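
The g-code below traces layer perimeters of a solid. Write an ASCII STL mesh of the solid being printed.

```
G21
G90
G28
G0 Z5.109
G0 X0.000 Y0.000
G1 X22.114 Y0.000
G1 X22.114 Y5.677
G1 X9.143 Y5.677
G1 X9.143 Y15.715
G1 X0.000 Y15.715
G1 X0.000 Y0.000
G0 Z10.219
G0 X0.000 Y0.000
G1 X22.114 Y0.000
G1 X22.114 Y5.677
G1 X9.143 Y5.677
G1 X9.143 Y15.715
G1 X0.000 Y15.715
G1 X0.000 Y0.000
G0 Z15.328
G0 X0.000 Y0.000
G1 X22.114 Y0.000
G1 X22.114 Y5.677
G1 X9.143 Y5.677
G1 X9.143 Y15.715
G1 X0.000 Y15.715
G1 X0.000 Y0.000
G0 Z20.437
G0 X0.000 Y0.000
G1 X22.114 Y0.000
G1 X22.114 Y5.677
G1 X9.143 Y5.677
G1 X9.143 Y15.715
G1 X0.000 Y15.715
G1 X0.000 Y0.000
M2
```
solid part
  facet normal 0.0000 0.0000 -1.0000
    outer loop
      vertex 22.114 5.677 0.000
      vertex 22.114 0.000 0.000
      vertex 0.000 0.000 0.000
    endloop
  endfacet
  facet normal 0.0000 0.0000 -1.0000
    outer loop
      vertex 9.143 5.677 0.000
      vertex 22.114 5.677 0.000
      vertex 0.000 0.000 0.000
    endloop
  endfacet
  facet normal 0.0000 0.0000 -1.0000
    outer loop
      vertex 9.143 15.715 0.000
      vertex 9.143 5.677 0.000
      vertex 0.000 0.000 0.000
    endloop
  endfacet
  facet normal 0.0000 0.0000 -1.0000
    outer loop
      vertex 0.000 15.715 0.000
      vertex 9.143 15.715 0.000
      vertex 0.000 0.000 0.000
    endloop
  endfacet
  facet normal 0.0000 0.0000 1.0000
    outer loop
      vertex 0.000 0.000 20.437
      vertex 22.114 0.000 20.437
      vertex 22.114 5.677 20.437
    endloop
  endfacet
  facet normal 0.0000 0.0000 1.0000
    outer loop
      vertex 0.000 0.000 20.437
      vertex 22.114 5.677 20.437
      vertex 9.143 5.677 20.437
    endloop
  endfacet
  facet normal 0.0000 0.0000 1.0000
    outer loop
      vertex 0.000 0.000 20.437
      vertex 9.143 5.677 20.437
      vertex 9.143 15.715 20.437
    endloop
  endfacet
  facet normal 0.0000 0.0000 1.0000
    outer loop
      vertex 0.000 0.000 20.437
      vertex 9.143 15.715 20.437
      vertex 0.000 15.715 20.437
    endloop
  endfacet
  facet normal 0.0000 -1.0000 0.0000
    outer loop
      vertex 0.000 0.000 0.000
      vertex 22.114 0.000 0.000
      vertex 22.114 0.000 20.437
    endloop
  endfacet
  facet normal 0.0000 -1.0000 0.0000
    outer loop
      vertex 0.000 0.000 0.000
      vertex 22.114 0.000 20.437
      vertex 0.000 0.000 20.437
    endloop
  endfacet
  facet normal 1.0000 0.0000 0.0000
    outer loop
      vertex 22.114 0.000 0.000
      vertex 22.114 5.677 0.000
      vertex 22.114 5.677 20.437
    endloop
  endfacet
  facet normal 1.0000 0.0000 0.0000
    outer loop
      vertex 22.114 0.000 0.000
      vertex 22.114 5.677 20.437
      vertex 22.114 0.000 20.437
    endloop
  endfacet
  facet normal 0.0000 1.0000 0.0000
    outer loop
      vertex 22.114 5.677 0.000
      vertex 9.143 5.677 0.000
      vertex 9.143 5.677 20.437
    endloop
  endfacet
  facet normal 0.0000 1.0000 0.0000
    outer loop
      vertex 22.114 5.677 0.000
      vertex 9.143 5.677 20.437
      vertex 22.114 5.677 20.437
    endloop
  endfacet
  facet normal 1.0000 0.0000 0.0000
    outer loop
      vertex 9.143 5.677 0.000
      vertex 9.143 15.715 0.000
      vertex 9.143 15.715 20.437
    endloop
  endfacet
  facet normal 1.0000 0.0000 0.0000
    outer loop
      vertex 9.143 5.677 0.000
      vertex 9.143 15.715 20.437
      vertex 9.143 5.677 20.437
    endloop
  endfacet
  facet normal 0.0000 1.0000 0.0000
    outer loop
      vertex 9.143 15.715 0.000
      vertex 0.000 15.715 0.000
      vertex 0.000 15.715 20.437
    endloop
  endfacet
  facet normal 0.0000 1.0000 0.0000
    outer loop
      vertex 9.143 15.715 0.000
      vertex 0.000 15.715 20.437
      vertex 9.143 15.715 20.437
    endloop
  endfacet
  facet normal -1.0000 0.0000 0.0000
    outer loop
      vertex 0.000 15.715 0.000
      vertex 0.000 0.000 0.000
      vertex 0.000 0.000 20.437
    endloop
  endfacet
  facet normal -1.0000 0.0000 0.0000
    outer loop
      vertex 0.000 15.715 0.000
      vertex 0.000 0.000 20.437
      vertex 0.000 15.715 20.437
    endloop
  endfacet
endsolid part

The G0 Z moves step by Δz≈5.109 mm. Every layer's G1 loop is the same polygon, so the solid is a straight extrusion of it from z=0 to z≈20.4. Closing with flat bottom and top caps and triangulating gives 20 facets — an L-shaped prism: outer 22.1 × 15.7 mm, arm thicknesses ≈ 5.68 mm (horizontal) and 9.14 mm (vertical), extruded 20.4 mm in z.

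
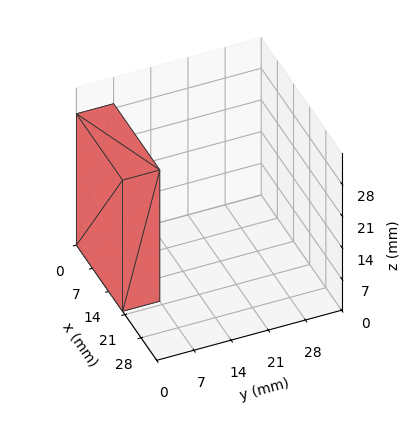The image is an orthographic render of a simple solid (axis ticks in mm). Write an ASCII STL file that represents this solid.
Reading the render: the shape is a rectangular box, roughly 20 × 7 mm footprint and 29 mm tall (dimensions read to the nearest mm from the axis ticks). For the STL, each face is triangulated and given an outward normal.

solid part
  facet normal 0.0000 0.0000 -1.0000
    outer loop
      vertex 20.00 7.00 0.00
      vertex 20.00 0.00 0.00
      vertex 0.00 0.00 0.00
    endloop
  endfacet
  facet normal 0.0000 0.0000 -1.0000
    outer loop
      vertex 0.00 7.00 0.00
      vertex 20.00 7.00 0.00
      vertex 0.00 0.00 0.00
    endloop
  endfacet
  facet normal 0.0000 0.0000 1.0000
    outer loop
      vertex 0.00 0.00 29.00
      vertex 20.00 0.00 29.00
      vertex 20.00 7.00 29.00
    endloop
  endfacet
  facet normal 0.0000 0.0000 1.0000
    outer loop
      vertex 0.00 0.00 29.00
      vertex 20.00 7.00 29.00
      vertex 0.00 7.00 29.00
    endloop
  endfacet
  facet normal 0.0000 -1.0000 0.0000
    outer loop
      vertex 0.00 0.00 0.00
      vertex 20.00 0.00 0.00
      vertex 20.00 0.00 29.00
    endloop
  endfacet
  facet normal 0.0000 -1.0000 0.0000
    outer loop
      vertex 0.00 0.00 0.00
      vertex 20.00 0.00 29.00
      vertex 0.00 0.00 29.00
    endloop
  endfacet
  facet normal 0.0000 1.0000 0.0000
    outer loop
      vertex 20.00 7.00 29.00
      vertex 20.00 7.00 0.00
      vertex 0.00 7.00 0.00
    endloop
  endfacet
  facet normal 0.0000 1.0000 0.0000
    outer loop
      vertex 0.00 7.00 29.00
      vertex 20.00 7.00 29.00
      vertex 0.00 7.00 0.00
    endloop
  endfacet
  facet normal -1.0000 0.0000 0.0000
    outer loop
      vertex 0.00 7.00 29.00
      vertex 0.00 7.00 0.00
      vertex 0.00 0.00 0.00
    endloop
  endfacet
  facet normal -1.0000 0.0000 0.0000
    outer loop
      vertex 0.00 0.00 29.00
      vertex 0.00 7.00 29.00
      vertex 0.00 0.00 0.00
    endloop
  endfacet
  facet normal 1.0000 0.0000 0.0000
    outer loop
      vertex 20.00 0.00 0.00
      vertex 20.00 7.00 0.00
      vertex 20.00 7.00 29.00
    endloop
  endfacet
  facet normal 1.0000 0.0000 0.0000
    outer loop
      vertex 20.00 0.00 0.00
      vertex 20.00 7.00 29.00
      vertex 20.00 0.00 29.00
    endloop
  endfacet
endsolid part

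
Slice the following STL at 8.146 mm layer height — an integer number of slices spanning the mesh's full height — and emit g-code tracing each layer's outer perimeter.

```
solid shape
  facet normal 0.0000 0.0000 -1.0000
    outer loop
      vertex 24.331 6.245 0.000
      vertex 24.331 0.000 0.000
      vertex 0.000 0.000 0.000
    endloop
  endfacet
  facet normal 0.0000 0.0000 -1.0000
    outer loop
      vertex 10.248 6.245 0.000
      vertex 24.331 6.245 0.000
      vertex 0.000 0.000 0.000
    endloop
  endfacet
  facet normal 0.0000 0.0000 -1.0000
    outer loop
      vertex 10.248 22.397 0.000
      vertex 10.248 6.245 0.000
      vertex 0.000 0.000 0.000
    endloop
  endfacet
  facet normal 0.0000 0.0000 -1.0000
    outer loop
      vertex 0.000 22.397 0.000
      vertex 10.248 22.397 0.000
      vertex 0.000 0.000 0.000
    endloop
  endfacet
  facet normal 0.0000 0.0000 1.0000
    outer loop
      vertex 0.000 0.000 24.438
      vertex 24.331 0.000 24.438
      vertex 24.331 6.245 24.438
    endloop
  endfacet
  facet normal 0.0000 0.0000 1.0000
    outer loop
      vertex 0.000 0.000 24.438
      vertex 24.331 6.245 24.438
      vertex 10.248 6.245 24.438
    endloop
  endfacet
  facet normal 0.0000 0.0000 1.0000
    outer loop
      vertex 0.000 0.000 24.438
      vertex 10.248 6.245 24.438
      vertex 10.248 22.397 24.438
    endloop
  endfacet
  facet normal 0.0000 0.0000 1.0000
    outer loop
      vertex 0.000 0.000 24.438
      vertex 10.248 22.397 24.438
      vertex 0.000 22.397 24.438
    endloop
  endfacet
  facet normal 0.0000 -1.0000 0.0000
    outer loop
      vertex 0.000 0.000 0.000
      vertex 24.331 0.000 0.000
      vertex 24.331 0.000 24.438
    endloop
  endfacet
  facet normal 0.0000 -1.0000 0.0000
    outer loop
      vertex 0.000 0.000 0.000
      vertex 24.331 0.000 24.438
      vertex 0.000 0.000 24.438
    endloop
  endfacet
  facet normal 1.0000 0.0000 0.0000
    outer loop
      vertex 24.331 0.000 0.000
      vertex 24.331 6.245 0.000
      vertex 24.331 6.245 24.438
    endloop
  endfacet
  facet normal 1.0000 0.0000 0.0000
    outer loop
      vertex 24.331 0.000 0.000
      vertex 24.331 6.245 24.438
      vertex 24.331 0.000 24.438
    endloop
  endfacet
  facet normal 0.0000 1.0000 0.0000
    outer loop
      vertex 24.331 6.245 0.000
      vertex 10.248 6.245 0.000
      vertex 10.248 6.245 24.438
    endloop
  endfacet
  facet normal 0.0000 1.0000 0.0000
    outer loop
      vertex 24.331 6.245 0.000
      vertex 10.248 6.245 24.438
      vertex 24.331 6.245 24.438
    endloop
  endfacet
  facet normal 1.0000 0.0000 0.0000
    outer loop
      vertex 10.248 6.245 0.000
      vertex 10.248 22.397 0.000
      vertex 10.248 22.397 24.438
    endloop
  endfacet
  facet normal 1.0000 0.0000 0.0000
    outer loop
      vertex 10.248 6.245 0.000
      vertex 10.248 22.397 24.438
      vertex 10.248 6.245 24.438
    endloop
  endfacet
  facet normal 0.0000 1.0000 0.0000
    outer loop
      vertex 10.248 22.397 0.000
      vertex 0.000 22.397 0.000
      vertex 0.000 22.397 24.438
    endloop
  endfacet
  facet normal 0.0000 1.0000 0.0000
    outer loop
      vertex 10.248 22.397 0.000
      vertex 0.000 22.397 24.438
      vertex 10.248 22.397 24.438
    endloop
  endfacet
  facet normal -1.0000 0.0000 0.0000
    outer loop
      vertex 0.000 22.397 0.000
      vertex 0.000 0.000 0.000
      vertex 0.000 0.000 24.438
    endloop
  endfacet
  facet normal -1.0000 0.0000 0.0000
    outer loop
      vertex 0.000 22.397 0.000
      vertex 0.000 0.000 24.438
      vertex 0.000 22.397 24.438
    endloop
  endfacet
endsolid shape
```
; perimeter-only toolpath
G21 ; units = mm
G90 ; absolute positioning
G28 ; home
; layer 1
G0 Z8.146
G0 X0.000 Y0.000
G1 X24.331 Y0.000
G1 X24.331 Y6.245
G1 X10.248 Y6.245
G1 X10.248 Y22.397
G1 X0.000 Y22.397
G1 X0.000 Y0.000
; layer 2
G0 Z16.292
G0 X0.000 Y0.000
G1 X24.331 Y0.000
G1 X24.331 Y6.245
G1 X10.248 Y6.245
G1 X10.248 Y22.397
G1 X0.000 Y22.397
G1 X0.000 Y0.000
; layer 3
G0 Z24.438
G0 X0.000 Y0.000
G1 X24.331 Y0.000
G1 X24.331 Y6.245
G1 X10.248 Y6.245
G1 X10.248 Y22.397
G1 X0.000 Y22.397
G1 X0.000 Y0.000
M2 ; end

The solid is an L-shaped prism: outer 24.3 × 22.4 mm, arm thicknesses ≈ 6.25 mm (horizontal) and 10.2 mm (vertical), extruded 24.4 mm in z. Slicing at Δz = 8.146 mm — 3 equal slices spanning the solid's height, so layer i sits at z = i·h/3 — gives 3 non-empty perimeters. Each is a 6-segment closed polygon; G0 lifts to the layer z and rapids to the start vertex, then G1 traces the edges.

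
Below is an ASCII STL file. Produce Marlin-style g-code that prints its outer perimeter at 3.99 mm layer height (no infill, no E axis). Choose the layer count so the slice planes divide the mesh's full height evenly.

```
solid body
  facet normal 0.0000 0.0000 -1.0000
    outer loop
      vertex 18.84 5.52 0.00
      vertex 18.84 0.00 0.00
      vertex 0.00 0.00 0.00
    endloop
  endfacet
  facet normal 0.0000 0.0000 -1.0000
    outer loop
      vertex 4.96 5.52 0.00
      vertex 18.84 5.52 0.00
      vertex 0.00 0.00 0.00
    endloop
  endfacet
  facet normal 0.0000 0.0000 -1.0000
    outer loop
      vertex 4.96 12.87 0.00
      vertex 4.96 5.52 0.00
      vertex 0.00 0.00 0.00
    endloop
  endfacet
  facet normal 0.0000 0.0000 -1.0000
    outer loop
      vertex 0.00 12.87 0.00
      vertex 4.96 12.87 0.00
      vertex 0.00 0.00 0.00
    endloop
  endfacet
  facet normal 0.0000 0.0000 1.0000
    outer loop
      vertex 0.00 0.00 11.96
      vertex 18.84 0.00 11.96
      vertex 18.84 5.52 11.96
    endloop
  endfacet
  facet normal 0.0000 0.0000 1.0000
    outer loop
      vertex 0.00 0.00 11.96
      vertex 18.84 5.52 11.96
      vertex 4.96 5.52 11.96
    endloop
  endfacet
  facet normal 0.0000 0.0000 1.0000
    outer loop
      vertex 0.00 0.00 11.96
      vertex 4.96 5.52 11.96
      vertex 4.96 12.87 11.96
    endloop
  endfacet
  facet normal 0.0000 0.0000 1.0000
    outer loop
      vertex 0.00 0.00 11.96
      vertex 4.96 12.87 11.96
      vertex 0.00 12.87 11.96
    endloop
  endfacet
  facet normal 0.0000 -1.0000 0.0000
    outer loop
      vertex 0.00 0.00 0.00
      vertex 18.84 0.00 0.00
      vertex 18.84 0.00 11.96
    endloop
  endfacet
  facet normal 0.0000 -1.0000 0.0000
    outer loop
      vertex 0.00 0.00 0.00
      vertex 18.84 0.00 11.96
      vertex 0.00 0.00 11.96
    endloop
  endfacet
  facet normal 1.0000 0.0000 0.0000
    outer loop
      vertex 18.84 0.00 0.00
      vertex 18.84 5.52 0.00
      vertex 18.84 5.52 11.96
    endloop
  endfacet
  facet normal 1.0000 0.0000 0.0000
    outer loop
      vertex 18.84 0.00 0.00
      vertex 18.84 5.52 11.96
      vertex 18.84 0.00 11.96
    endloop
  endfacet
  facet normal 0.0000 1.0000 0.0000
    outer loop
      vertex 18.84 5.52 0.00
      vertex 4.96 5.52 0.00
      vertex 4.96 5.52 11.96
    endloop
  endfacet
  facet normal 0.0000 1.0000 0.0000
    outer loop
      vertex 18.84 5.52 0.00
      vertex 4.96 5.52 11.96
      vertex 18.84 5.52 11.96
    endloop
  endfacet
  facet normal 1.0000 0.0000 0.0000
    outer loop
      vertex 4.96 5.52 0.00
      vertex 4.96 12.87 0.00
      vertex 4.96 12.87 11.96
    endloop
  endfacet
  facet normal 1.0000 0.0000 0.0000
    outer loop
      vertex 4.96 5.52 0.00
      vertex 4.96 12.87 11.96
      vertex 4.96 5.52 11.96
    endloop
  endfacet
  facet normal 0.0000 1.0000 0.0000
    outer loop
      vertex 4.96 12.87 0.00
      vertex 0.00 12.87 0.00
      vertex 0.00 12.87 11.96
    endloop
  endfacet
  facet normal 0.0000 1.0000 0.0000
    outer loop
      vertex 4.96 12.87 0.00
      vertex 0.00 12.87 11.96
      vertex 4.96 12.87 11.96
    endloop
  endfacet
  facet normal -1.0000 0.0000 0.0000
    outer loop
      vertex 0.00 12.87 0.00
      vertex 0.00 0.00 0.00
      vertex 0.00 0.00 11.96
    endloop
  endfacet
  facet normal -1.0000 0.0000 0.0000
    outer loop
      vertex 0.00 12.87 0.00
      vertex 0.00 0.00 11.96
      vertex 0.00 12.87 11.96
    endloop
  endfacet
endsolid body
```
; perimeter-only toolpath
G21 ; units = mm
G90 ; absolute positioning
G28 ; home
; layer 1
G0 Z3.99
G0 X0.00 Y0.00
G1 X18.84 Y0.00
G1 X18.84 Y5.52
G1 X4.96 Y5.52
G1 X4.96 Y12.87
G1 X0.00 Y12.87
G1 X0.00 Y0.00
; layer 2
G0 Z7.97
G0 X0.00 Y0.00
G1 X18.84 Y0.00
G1 X18.84 Y5.52
G1 X4.96 Y5.52
G1 X4.96 Y12.87
G1 X0.00 Y12.87
G1 X0.00 Y0.00
; layer 3
G0 Z11.96
G0 X0.00 Y0.00
G1 X18.84 Y0.00
G1 X18.84 Y5.52
G1 X4.96 Y5.52
G1 X4.96 Y12.87
G1 X0.00 Y12.87
G1 X0.00 Y0.00
M2 ; end

The solid is an L-shaped prism: outer 18.8 × 12.9 mm, arm thicknesses ≈ 5.52 mm (horizontal) and 4.96 mm (vertical), extruded 12 mm in z. Slicing at Δz = 3.99 mm — 3 equal slices spanning the solid's height, so layer i sits at z = i·h/3 — gives 3 non-empty perimeters. Each is a 6-segment closed polygon; G0 lifts to the layer z and rapids to the start vertex, then G1 traces the edges.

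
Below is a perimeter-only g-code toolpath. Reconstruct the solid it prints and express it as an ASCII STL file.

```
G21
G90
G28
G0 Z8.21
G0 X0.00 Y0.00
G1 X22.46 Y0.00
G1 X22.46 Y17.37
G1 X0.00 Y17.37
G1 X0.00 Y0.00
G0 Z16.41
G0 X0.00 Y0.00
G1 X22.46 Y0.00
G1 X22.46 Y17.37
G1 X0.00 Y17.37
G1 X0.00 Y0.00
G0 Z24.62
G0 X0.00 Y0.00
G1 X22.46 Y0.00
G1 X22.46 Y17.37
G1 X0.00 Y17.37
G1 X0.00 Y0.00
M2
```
solid part
  facet normal 0.0000 0.0000 -1.0000
    outer loop
      vertex 22.46 17.37 0.00
      vertex 22.46 0.00 0.00
      vertex 0.00 0.00 0.00
    endloop
  endfacet
  facet normal 0.0000 0.0000 -1.0000
    outer loop
      vertex 0.00 17.37 0.00
      vertex 22.46 17.37 0.00
      vertex 0.00 0.00 0.00
    endloop
  endfacet
  facet normal 0.0000 0.0000 1.0000
    outer loop
      vertex 0.00 0.00 24.62
      vertex 22.46 0.00 24.62
      vertex 22.46 17.37 24.62
    endloop
  endfacet
  facet normal 0.0000 0.0000 1.0000
    outer loop
      vertex 0.00 0.00 24.62
      vertex 22.46 17.37 24.62
      vertex 0.00 17.37 24.62
    endloop
  endfacet
  facet normal 0.0000 -1.0000 0.0000
    outer loop
      vertex 0.00 0.00 0.00
      vertex 22.46 0.00 0.00
      vertex 22.46 0.00 24.62
    endloop
  endfacet
  facet normal 0.0000 -1.0000 0.0000
    outer loop
      vertex 0.00 0.00 0.00
      vertex 22.46 0.00 24.62
      vertex 0.00 0.00 24.62
    endloop
  endfacet
  facet normal 0.0000 1.0000 0.0000
    outer loop
      vertex 22.46 17.37 24.62
      vertex 22.46 17.37 0.00
      vertex 0.00 17.37 0.00
    endloop
  endfacet
  facet normal 0.0000 1.0000 0.0000
    outer loop
      vertex 0.00 17.37 24.62
      vertex 22.46 17.37 24.62
      vertex 0.00 17.37 0.00
    endloop
  endfacet
  facet normal -1.0000 0.0000 0.0000
    outer loop
      vertex 0.00 17.37 24.62
      vertex 0.00 17.37 0.00
      vertex 0.00 0.00 0.00
    endloop
  endfacet
  facet normal -1.0000 0.0000 0.0000
    outer loop
      vertex 0.00 0.00 24.62
      vertex 0.00 17.37 24.62
      vertex 0.00 0.00 0.00
    endloop
  endfacet
  facet normal 1.0000 0.0000 0.0000
    outer loop
      vertex 22.46 0.00 0.00
      vertex 22.46 17.37 0.00
      vertex 22.46 17.37 24.62
    endloop
  endfacet
  facet normal 1.0000 0.0000 0.0000
    outer loop
      vertex 22.46 0.00 0.00
      vertex 22.46 17.37 24.62
      vertex 22.46 0.00 24.62
    endloop
  endfacet
endsolid part

The G0 Z moves step by Δz≈8.21 mm. Every layer's G1 loop is the same polygon, so the solid is a straight extrusion of it from z=0 to z≈24.6. Closing with flat bottom and top caps and triangulating gives 12 facets — a rectangular box, roughly 22.5 × 17.4 mm footprint and 24.6 mm tall.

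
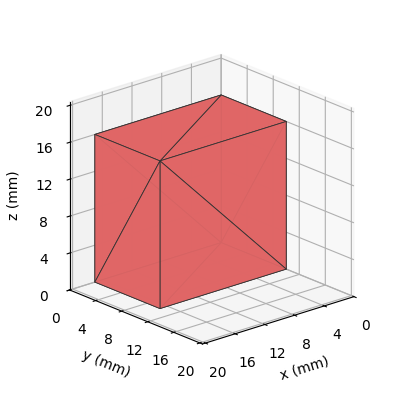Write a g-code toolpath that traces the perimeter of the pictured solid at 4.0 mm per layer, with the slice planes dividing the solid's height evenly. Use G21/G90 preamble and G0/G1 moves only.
Reading the render: the shape is a rectangular box, roughly 17 × 10 mm footprint and 16 mm tall (dimensions read to the nearest mm from the axis ticks). For the g-code, the solid's height is divided into equal slices at the stated Δz and each level perimeter traced with G1 moves after a G0 lift.

; perimeter-only toolpath
G21 ; units = mm
G90 ; absolute positioning
G28 ; home
; layer 1
G0 Z4.0
G0 X0.0 Y0.0
G1 X17.0 Y0.0
G1 X17.0 Y10.0
G1 X0.0 Y10.0
G1 X0.0 Y0.0
; layer 2
G0 Z8.0
G0 X0.0 Y0.0
G1 X17.0 Y0.0
G1 X17.0 Y10.0
G1 X0.0 Y10.0
G1 X0.0 Y0.0
; layer 3
G0 Z12.0
G0 X0.0 Y0.0
G1 X17.0 Y0.0
G1 X17.0 Y10.0
G1 X0.0 Y10.0
G1 X0.0 Y0.0
; layer 4
G0 Z16.0
G0 X0.0 Y0.0
G1 X17.0 Y0.0
G1 X17.0 Y10.0
G1 X0.0 Y10.0
G1 X0.0 Y0.0
M2 ; end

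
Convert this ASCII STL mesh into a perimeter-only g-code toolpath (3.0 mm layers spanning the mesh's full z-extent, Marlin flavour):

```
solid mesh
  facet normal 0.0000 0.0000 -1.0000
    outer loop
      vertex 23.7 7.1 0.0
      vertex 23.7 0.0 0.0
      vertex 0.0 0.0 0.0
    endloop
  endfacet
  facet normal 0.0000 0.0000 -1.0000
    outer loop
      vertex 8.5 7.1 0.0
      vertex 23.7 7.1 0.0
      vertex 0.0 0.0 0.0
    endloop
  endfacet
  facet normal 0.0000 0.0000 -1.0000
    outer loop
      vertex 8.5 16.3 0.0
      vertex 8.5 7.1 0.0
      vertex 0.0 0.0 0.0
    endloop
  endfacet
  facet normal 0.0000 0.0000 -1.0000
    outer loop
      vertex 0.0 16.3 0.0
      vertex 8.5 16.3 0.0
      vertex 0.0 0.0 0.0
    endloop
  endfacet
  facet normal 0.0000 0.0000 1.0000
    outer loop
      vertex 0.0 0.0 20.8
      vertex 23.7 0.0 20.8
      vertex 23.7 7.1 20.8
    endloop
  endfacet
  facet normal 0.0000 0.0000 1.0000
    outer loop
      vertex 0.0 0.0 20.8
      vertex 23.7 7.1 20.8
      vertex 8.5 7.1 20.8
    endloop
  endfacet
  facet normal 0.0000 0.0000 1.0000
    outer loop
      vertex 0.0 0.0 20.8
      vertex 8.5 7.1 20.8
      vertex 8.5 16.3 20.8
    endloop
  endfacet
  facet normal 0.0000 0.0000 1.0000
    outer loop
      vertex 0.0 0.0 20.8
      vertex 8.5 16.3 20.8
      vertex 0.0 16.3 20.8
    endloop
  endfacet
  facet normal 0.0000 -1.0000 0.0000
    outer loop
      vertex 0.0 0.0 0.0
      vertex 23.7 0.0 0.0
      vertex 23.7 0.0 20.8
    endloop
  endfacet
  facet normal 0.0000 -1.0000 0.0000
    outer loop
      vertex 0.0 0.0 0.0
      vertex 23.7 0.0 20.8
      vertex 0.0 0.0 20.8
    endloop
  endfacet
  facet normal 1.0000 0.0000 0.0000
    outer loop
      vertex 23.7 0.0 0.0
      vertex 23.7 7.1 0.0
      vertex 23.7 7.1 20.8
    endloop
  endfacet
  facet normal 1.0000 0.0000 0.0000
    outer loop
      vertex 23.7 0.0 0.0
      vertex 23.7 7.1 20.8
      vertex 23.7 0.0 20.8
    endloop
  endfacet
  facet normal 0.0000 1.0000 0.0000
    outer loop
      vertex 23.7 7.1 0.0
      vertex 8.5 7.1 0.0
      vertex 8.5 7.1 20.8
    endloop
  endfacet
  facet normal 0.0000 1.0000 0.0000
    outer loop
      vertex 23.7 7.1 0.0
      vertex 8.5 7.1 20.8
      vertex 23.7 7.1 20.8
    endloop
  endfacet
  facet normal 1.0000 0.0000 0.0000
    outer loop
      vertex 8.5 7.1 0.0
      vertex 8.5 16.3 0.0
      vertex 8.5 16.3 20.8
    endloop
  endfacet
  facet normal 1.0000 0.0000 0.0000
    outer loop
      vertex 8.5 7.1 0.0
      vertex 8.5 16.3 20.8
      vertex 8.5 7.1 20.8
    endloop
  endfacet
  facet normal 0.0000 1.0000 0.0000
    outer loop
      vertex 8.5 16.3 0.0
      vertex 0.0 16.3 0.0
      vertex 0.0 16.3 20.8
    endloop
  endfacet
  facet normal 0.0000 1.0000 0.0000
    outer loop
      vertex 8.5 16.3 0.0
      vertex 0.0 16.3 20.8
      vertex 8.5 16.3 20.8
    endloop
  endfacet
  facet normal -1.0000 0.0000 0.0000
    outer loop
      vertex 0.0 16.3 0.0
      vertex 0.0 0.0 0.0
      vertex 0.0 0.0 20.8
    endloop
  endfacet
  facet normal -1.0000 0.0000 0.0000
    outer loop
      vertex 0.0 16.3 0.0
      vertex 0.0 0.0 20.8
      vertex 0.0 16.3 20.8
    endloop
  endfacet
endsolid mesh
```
; perimeter-only toolpath
G21 ; units = mm
G90 ; absolute positioning
G28 ; home
; layer 1
G0 Z3.0
G0 X0.0 Y0.0
G1 X23.7 Y0.0
G1 X23.7 Y7.1
G1 X8.5 Y7.1
G1 X8.5 Y16.3
G1 X0.0 Y16.3
G1 X0.0 Y0.0
; layer 2
G0 Z5.9
G0 X0.0 Y0.0
G1 X23.7 Y0.0
G1 X23.7 Y7.1
G1 X8.5 Y7.1
G1 X8.5 Y16.3
G1 X0.0 Y16.3
G1 X0.0 Y0.0
; layer 3
G0 Z8.9
G0 X0.0 Y0.0
G1 X23.7 Y0.0
G1 X23.7 Y7.1
G1 X8.5 Y7.1
G1 X8.5 Y16.3
G1 X0.0 Y16.3
G1 X0.0 Y0.0
; layer 4
G0 Z11.9
G0 X0.0 Y0.0
G1 X23.7 Y0.0
G1 X23.7 Y7.1
G1 X8.5 Y7.1
G1 X8.5 Y16.3
G1 X0.0 Y16.3
G1 X0.0 Y0.0
; layer 5
G0 Z14.9
G0 X0.0 Y0.0
G1 X23.7 Y0.0
G1 X23.7 Y7.1
G1 X8.5 Y7.1
G1 X8.5 Y16.3
G1 X0.0 Y16.3
G1 X0.0 Y0.0
; layer 6
G0 Z17.8
G0 X0.0 Y0.0
G1 X23.7 Y0.0
G1 X23.7 Y7.1
G1 X8.5 Y7.1
G1 X8.5 Y16.3
G1 X0.0 Y16.3
G1 X0.0 Y0.0
; layer 7
G0 Z20.8
G0 X0.0 Y0.0
G1 X23.7 Y0.0
G1 X23.7 Y7.1
G1 X8.5 Y7.1
G1 X8.5 Y16.3
G1 X0.0 Y16.3
G1 X0.0 Y0.0
M2 ; end

The solid is an L-shaped prism: outer 23.7 × 16.3 mm, arm thicknesses ≈ 7.1 mm (horizontal) and 8.5 mm (vertical), extruded 20.8 mm in z. Slicing at Δz = 3.0 mm — 7 equal slices spanning the solid's height, so layer i sits at z = i·h/7 — gives 7 non-empty perimeters. Each is a 6-segment closed polygon; G0 lifts to the layer z and rapids to the start vertex, then G1 traces the edges.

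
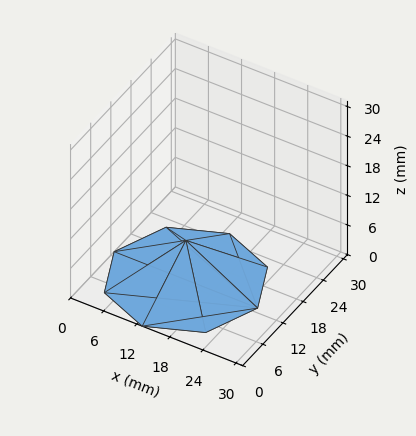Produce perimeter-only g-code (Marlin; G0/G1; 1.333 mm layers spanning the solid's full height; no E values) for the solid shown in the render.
Reading the render: the shape is a regular 8-sided pyramid, base circumscribed radius ≈ 13 mm, apex at z ≈ 8 mm (dimensions read to the nearest mm from the axis ticks). For the g-code, the solid's height is divided into equal slices at the stated Δz and each level perimeter traced with G1 moves after a G0 lift.

; perimeter-only toolpath
G21 ; units = mm
G90 ; absolute positioning
G28 ; home
; layer 1
G0 Z1.333
G0 X23.833 Y13.000
G1 X20.660 Y20.660
G1 X13.000 Y23.833
G1 X5.340 Y20.660
G1 X2.167 Y13.000
G1 X5.340 Y5.340
G1 X13.000 Y2.167
G1 X20.660 Y5.340
G1 X23.833 Y13.000
; layer 2
G0 Z2.667
G0 X21.667 Y13.000
G1 X19.128 Y19.128
G1 X13.000 Y21.667
G1 X6.872 Y19.128
G1 X4.333 Y13.000
G1 X6.872 Y6.872
G1 X13.000 Y4.333
G1 X19.128 Y6.872
G1 X21.667 Y13.000
; layer 3
G0 Z4.000
G0 X19.500 Y13.000
G1 X17.596 Y17.596
G1 X13.000 Y19.500
G1 X8.404 Y17.596
G1 X6.500 Y13.000
G1 X8.404 Y8.404
G1 X13.000 Y6.500
G1 X17.596 Y8.404
G1 X19.500 Y13.000
; layer 4
G0 Z5.333
G0 X17.333 Y13.000
G1 X16.064 Y16.064
G1 X13.000 Y17.333
G1 X9.936 Y16.064
G1 X8.667 Y13.000
G1 X9.936 Y9.936
G1 X13.000 Y8.667
G1 X16.064 Y9.936
G1 X17.333 Y13.000
; layer 5
G0 Z6.667
G0 X15.167 Y13.000
G1 X14.532 Y14.532
G1 X13.000 Y15.167
G1 X11.468 Y14.532
G1 X10.833 Y13.000
G1 X11.468 Y11.468
G1 X13.000 Y10.833
G1 X14.532 Y11.468
G1 X15.167 Y13.000
M2 ; end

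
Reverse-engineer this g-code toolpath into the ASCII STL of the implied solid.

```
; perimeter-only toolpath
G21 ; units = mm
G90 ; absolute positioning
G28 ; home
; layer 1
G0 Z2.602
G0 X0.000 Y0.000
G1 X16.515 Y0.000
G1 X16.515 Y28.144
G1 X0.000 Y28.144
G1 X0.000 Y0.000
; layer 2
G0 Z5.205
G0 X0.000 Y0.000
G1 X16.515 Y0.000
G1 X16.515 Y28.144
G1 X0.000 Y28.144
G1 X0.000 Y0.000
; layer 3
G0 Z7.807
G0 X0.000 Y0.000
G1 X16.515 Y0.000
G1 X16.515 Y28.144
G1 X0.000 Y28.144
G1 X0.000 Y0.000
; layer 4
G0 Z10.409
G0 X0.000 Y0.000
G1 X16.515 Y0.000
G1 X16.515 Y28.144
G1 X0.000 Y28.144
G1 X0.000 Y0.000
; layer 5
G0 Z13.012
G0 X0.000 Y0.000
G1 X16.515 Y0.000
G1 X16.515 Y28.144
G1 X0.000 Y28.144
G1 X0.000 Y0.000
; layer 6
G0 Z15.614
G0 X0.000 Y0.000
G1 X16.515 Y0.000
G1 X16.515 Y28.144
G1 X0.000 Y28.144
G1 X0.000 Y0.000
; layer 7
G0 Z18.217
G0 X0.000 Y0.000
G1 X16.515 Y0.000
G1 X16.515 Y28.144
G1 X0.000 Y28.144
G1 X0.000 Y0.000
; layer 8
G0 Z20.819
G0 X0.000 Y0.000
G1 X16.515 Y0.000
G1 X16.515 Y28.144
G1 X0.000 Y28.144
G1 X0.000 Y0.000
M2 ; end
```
solid part
  facet normal 0.0000 0.0000 -1.0000
    outer loop
      vertex 16.515 28.144 0.000
      vertex 16.515 0.000 0.000
      vertex 0.000 0.000 0.000
    endloop
  endfacet
  facet normal 0.0000 0.0000 -1.0000
    outer loop
      vertex 0.000 28.144 0.000
      vertex 16.515 28.144 0.000
      vertex 0.000 0.000 0.000
    endloop
  endfacet
  facet normal 0.0000 0.0000 1.0000
    outer loop
      vertex 0.000 0.000 20.819
      vertex 16.515 0.000 20.819
      vertex 16.515 28.144 20.819
    endloop
  endfacet
  facet normal 0.0000 0.0000 1.0000
    outer loop
      vertex 0.000 0.000 20.819
      vertex 16.515 28.144 20.819
      vertex 0.000 28.144 20.819
    endloop
  endfacet
  facet normal 0.0000 -1.0000 0.0000
    outer loop
      vertex 0.000 0.000 0.000
      vertex 16.515 0.000 0.000
      vertex 16.515 0.000 20.819
    endloop
  endfacet
  facet normal 0.0000 -1.0000 0.0000
    outer loop
      vertex 0.000 0.000 0.000
      vertex 16.515 0.000 20.819
      vertex 0.000 0.000 20.819
    endloop
  endfacet
  facet normal 0.0000 1.0000 0.0000
    outer loop
      vertex 16.515 28.144 20.819
      vertex 16.515 28.144 0.000
      vertex 0.000 28.144 0.000
    endloop
  endfacet
  facet normal 0.0000 1.0000 0.0000
    outer loop
      vertex 0.000 28.144 20.819
      vertex 16.515 28.144 20.819
      vertex 0.000 28.144 0.000
    endloop
  endfacet
  facet normal -1.0000 0.0000 0.0000
    outer loop
      vertex 0.000 28.144 20.819
      vertex 0.000 28.144 0.000
      vertex 0.000 0.000 0.000
    endloop
  endfacet
  facet normal -1.0000 0.0000 0.0000
    outer loop
      vertex 0.000 0.000 20.819
      vertex 0.000 28.144 20.819
      vertex 0.000 0.000 0.000
    endloop
  endfacet
  facet normal 1.0000 0.0000 0.0000
    outer loop
      vertex 16.515 0.000 0.000
      vertex 16.515 28.144 0.000
      vertex 16.515 28.144 20.819
    endloop
  endfacet
  facet normal 1.0000 0.0000 0.0000
    outer loop
      vertex 16.515 0.000 0.000
      vertex 16.515 28.144 20.819
      vertex 16.515 0.000 20.819
    endloop
  endfacet
endsolid part

The G0 Z moves step by Δz≈2.602 mm. Every layer's G1 loop is the same polygon, so the solid is a straight extrusion of it from z=0 to z≈20.8. Closing with flat bottom and top caps and triangulating gives 12 facets — a rectangular box, roughly 16.5 × 28.1 mm footprint and 20.8 mm tall.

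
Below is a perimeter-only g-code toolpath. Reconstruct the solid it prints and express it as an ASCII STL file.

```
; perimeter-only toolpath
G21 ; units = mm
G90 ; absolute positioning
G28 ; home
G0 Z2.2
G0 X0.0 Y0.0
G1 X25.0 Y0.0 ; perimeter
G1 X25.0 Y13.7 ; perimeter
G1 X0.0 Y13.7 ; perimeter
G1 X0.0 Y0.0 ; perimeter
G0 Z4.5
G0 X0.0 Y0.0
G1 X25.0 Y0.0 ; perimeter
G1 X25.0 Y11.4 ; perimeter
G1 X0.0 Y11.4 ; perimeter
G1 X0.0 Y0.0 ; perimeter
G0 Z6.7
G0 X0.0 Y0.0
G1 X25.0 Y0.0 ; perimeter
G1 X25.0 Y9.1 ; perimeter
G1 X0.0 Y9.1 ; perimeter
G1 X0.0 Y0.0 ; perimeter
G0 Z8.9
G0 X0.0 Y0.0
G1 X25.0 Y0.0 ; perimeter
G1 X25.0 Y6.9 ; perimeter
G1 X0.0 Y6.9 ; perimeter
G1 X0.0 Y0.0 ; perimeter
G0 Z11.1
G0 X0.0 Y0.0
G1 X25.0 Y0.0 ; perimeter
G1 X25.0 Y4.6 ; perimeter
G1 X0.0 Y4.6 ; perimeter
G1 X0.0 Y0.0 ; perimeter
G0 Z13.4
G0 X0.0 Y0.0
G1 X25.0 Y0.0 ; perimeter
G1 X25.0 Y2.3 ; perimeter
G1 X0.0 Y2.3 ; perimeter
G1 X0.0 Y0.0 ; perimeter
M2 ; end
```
solid part
  facet normal 0.0000 0.0000 -1.0000
    outer loop
      vertex 25.0 16.0 0.0
      vertex 25.0 0.0 0.0
      vertex 0.0 0.0 0.0
    endloop
  endfacet
  facet normal 0.0000 0.0000 -1.0000
    outer loop
      vertex 0.0 16.0 0.0
      vertex 25.0 16.0 0.0
      vertex 0.0 0.0 0.0
    endloop
  endfacet
  facet normal 0.0000 -1.0000 0.0000
    outer loop
      vertex 0.0 0.0 0.0
      vertex 25.0 0.0 0.0
      vertex 25.0 0.0 15.6
    endloop
  endfacet
  facet normal 0.0000 -1.0000 0.0000
    outer loop
      vertex 0.0 0.0 0.0
      vertex 25.0 0.0 15.6
      vertex 0.0 0.0 15.6
    endloop
  endfacet
  facet normal 0.0000 0.6981 0.7160
    outer loop
      vertex 0.0 0.0 15.6
      vertex 25.0 0.0 15.6
      vertex 25.0 16.0 0.0
    endloop
  endfacet
  facet normal 0.0000 0.6981 0.7160
    outer loop
      vertex 0.0 0.0 15.6
      vertex 25.0 16.0 0.0
      vertex 0.0 16.0 0.0
    endloop
  endfacet
  facet normal -1.0000 0.0000 0.0000
    outer loop
      vertex 0.0 0.0 15.6
      vertex 0.0 16.0 0.0
      vertex 0.0 0.0 0.0
    endloop
  endfacet
  facet normal 1.0000 0.0000 0.0000
    outer loop
      vertex 25.0 0.0 0.0
      vertex 25.0 16.0 0.0
      vertex 25.0 0.0 15.6
    endloop
  endfacet
endsolid part

The G0 Z moves step by Δz≈2.2 mm. The G1 loops shrink linearly with z, so the solid tapers from its base footprint up to z≈15.6. Closing with a flat bottom cap and the tapered top and triangulating gives 8 facets — a wedge (ramp): 25 × 16 mm base, rising to 15.6 mm along the y=0 edge and sloping linearly to z=0 at y=16.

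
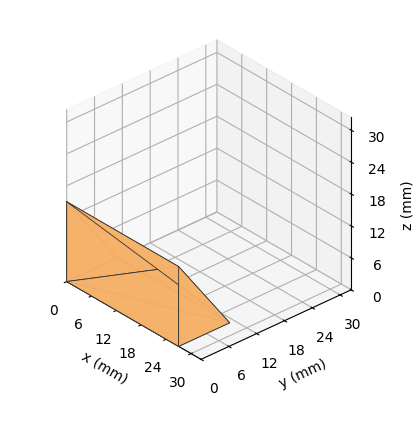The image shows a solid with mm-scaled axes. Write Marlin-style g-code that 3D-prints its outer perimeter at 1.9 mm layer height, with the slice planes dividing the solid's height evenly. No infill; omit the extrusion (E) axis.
Reading the render: the shape is a wedge (ramp): 27 × 11 mm base, rising to 15 mm along the y=0 edge and sloping linearly to z=0 at y=11 (dimensions read to the nearest mm from the axis ticks). For the g-code, the solid's height is divided into equal slices at the stated Δz and each level perimeter traced with G1 moves after a G0 lift.

; perimeter-only toolpath
G21 ; units = mm
G90 ; absolute positioning
G28 ; home
; layer 1
G0 Z1.9
G0 X0.0 Y0.0
G1 X27.0 Y0.0
G1 X27.0 Y9.6
G1 X0.0 Y9.6
G1 X0.0 Y0.0
; layer 2
G0 Z3.8
G0 X0.0 Y0.0
G1 X27.0 Y0.0
G1 X27.0 Y8.2
G1 X0.0 Y8.2
G1 X0.0 Y0.0
; layer 3
G0 Z5.6
G0 X0.0 Y0.0
G1 X27.0 Y0.0
G1 X27.0 Y6.9
G1 X0.0 Y6.9
G1 X0.0 Y0.0
; layer 4
G0 Z7.5
G0 X0.0 Y0.0
G1 X27.0 Y0.0
G1 X27.0 Y5.5
G1 X0.0 Y5.5
G1 X0.0 Y0.0
; layer 5
G0 Z9.4
G0 X0.0 Y0.0
G1 X27.0 Y0.0
G1 X27.0 Y4.1
G1 X0.0 Y4.1
G1 X0.0 Y0.0
; layer 6
G0 Z11.2
G0 X0.0 Y0.0
G1 X27.0 Y0.0
G1 X27.0 Y2.8
G1 X0.0 Y2.8
G1 X0.0 Y0.0
; layer 7
G0 Z13.1
G0 X0.0 Y0.0
G1 X27.0 Y0.0
G1 X27.0 Y1.4
G1 X0.0 Y1.4
G1 X0.0 Y0.0
M2 ; end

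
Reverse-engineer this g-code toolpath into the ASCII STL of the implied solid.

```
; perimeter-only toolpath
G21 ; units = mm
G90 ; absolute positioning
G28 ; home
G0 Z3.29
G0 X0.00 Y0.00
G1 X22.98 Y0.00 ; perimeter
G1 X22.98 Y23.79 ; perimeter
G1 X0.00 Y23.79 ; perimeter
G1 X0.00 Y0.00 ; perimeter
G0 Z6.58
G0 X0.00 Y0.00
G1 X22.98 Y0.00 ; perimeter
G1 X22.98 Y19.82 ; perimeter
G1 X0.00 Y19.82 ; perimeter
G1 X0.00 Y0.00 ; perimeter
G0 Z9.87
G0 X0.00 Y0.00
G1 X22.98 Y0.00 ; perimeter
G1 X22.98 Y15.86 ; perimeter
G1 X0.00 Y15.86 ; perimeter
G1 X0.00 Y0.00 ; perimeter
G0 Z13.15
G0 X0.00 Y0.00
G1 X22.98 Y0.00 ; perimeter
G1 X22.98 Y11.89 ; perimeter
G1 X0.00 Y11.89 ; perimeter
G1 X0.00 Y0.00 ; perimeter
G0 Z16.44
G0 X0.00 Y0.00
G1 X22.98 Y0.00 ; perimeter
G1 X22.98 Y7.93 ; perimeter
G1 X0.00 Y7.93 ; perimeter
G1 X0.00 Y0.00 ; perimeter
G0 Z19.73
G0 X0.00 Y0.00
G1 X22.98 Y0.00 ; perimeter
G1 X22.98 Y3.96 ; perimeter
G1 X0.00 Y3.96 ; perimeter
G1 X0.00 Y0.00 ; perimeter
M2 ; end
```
solid part
  facet normal 0.0000 0.0000 -1.0000
    outer loop
      vertex 22.98 27.75 0.00
      vertex 22.98 0.00 0.00
      vertex 0.00 0.00 0.00
    endloop
  endfacet
  facet normal 0.0000 0.0000 -1.0000
    outer loop
      vertex 0.00 27.75 0.00
      vertex 22.98 27.75 0.00
      vertex 0.00 0.00 0.00
    endloop
  endfacet
  facet normal 0.0000 -1.0000 0.0000
    outer loop
      vertex 0.00 0.00 0.00
      vertex 22.98 0.00 0.00
      vertex 22.98 0.00 23.02
    endloop
  endfacet
  facet normal 0.0000 -1.0000 0.0000
    outer loop
      vertex 0.00 0.00 0.00
      vertex 22.98 0.00 23.02
      vertex 0.00 0.00 23.02
    endloop
  endfacet
  facet normal 0.0000 0.6385 0.7697
    outer loop
      vertex 0.00 0.00 23.02
      vertex 22.98 0.00 23.02
      vertex 22.98 27.75 0.00
    endloop
  endfacet
  facet normal 0.0000 0.6385 0.7697
    outer loop
      vertex 0.00 0.00 23.02
      vertex 22.98 27.75 0.00
      vertex 0.00 27.75 0.00
    endloop
  endfacet
  facet normal -1.0000 0.0000 0.0000
    outer loop
      vertex 0.00 0.00 23.02
      vertex 0.00 27.75 0.00
      vertex 0.00 0.00 0.00
    endloop
  endfacet
  facet normal 1.0000 0.0000 0.0000
    outer loop
      vertex 22.98 0.00 0.00
      vertex 22.98 27.75 0.00
      vertex 22.98 0.00 23.02
    endloop
  endfacet
endsolid part

The G0 Z moves step by Δz≈3.29 mm. The G1 loops shrink linearly with z, so the solid tapers from its base footprint up to z≈23. Closing with a flat bottom cap and the tapered top and triangulating gives 8 facets — a wedge (ramp): 23 × 27.8 mm base, rising to 23 mm along the y=0 edge and sloping linearly to z=0 at y=27.8.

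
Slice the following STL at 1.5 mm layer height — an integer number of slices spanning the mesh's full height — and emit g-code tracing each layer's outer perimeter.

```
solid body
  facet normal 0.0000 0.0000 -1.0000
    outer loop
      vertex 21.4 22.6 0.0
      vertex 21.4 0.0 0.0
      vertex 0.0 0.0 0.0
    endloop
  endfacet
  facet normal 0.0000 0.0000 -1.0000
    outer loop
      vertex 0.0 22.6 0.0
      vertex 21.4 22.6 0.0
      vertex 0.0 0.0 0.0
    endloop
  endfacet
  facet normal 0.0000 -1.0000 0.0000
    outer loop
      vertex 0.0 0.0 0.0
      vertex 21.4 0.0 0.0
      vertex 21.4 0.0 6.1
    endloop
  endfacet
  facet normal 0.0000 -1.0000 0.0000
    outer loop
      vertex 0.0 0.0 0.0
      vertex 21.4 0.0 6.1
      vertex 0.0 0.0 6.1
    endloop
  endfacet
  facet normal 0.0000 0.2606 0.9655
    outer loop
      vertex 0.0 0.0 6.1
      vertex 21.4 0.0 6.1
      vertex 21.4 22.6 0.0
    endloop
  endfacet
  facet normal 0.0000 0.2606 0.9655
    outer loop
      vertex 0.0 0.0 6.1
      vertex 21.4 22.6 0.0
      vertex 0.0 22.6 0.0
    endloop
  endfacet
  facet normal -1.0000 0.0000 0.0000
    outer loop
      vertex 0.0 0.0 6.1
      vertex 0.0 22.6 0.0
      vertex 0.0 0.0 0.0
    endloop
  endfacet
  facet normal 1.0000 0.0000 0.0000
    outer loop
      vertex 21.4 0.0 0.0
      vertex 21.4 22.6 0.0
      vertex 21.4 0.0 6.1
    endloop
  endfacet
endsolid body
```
; perimeter-only toolpath
G21 ; units = mm
G90 ; absolute positioning
G28 ; home
; layer 1
G0 Z1.5
G0 X0.0 Y0.0
G1 X21.4 Y0.0
G1 X21.4 Y17.0
G1 X0.0 Y17.0
G1 X0.0 Y0.0
; layer 2
G0 Z3.0
G0 X0.0 Y0.0
G1 X21.4 Y0.0
G1 X21.4 Y11.3
G1 X0.0 Y11.3
G1 X0.0 Y0.0
; layer 3
G0 Z4.6
G0 X0.0 Y0.0
G1 X21.4 Y0.0
G1 X21.4 Y5.7
G1 X0.0 Y5.7
G1 X0.0 Y0.0
M2 ; end

The solid is a wedge (ramp): 21.4 × 22.6 mm base, rising to 6.1 mm along the y=0 edge and sloping linearly to z=0 at y=22.6. Slicing at Δz = 1.5 mm — 4 equal slices spanning the solid's height, so layer i sits at z = i·h/4 — gives 3 non-empty perimeters. Each is a 4-segment closed polygon; G0 lifts to the layer z and rapids to the start vertex, then G1 traces the edges. The cross-section shrinks linearly with z (the slice at the apex is degenerate and omitted).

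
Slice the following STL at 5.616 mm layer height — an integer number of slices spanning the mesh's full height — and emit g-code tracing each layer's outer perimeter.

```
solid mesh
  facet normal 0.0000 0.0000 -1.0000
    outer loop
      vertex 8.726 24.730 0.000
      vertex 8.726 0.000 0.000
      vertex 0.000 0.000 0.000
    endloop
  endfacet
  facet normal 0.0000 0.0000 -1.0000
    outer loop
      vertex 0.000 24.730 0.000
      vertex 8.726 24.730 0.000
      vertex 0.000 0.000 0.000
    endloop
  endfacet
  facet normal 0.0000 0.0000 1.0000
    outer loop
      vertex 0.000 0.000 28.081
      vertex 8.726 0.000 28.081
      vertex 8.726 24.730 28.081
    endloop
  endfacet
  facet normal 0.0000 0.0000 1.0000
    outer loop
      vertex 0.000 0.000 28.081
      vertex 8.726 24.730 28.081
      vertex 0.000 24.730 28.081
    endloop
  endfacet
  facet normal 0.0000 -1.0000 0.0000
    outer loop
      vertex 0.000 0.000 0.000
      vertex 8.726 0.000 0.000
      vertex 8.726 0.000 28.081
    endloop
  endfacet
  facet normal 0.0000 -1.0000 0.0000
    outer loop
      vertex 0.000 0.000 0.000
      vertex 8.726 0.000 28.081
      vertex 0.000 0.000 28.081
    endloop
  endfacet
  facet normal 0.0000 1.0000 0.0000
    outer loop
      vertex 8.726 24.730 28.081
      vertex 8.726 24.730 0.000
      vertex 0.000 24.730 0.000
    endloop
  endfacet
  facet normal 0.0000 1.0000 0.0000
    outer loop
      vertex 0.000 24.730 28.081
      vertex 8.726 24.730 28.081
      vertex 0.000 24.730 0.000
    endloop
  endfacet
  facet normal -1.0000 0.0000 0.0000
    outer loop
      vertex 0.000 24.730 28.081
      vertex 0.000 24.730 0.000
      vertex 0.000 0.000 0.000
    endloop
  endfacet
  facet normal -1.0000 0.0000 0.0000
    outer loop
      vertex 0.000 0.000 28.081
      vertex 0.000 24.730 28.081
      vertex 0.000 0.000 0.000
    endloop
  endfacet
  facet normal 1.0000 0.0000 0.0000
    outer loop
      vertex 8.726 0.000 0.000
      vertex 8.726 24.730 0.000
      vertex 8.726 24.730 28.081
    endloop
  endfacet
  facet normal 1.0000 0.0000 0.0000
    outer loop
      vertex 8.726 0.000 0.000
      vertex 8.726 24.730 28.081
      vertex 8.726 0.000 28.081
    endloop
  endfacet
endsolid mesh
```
; perimeter-only toolpath
G21 ; units = mm
G90 ; absolute positioning
G28 ; home
; layer 1
G0 Z5.616
G0 X0.000 Y0.000
G1 X8.726 Y0.000
G1 X8.726 Y24.730
G1 X0.000 Y24.730
G1 X0.000 Y0.000
; layer 2
G0 Z11.232
G0 X0.000 Y0.000
G1 X8.726 Y0.000
G1 X8.726 Y24.730
G1 X0.000 Y24.730
G1 X0.000 Y0.000
; layer 3
G0 Z16.849
G0 X0.000 Y0.000
G1 X8.726 Y0.000
G1 X8.726 Y24.730
G1 X0.000 Y24.730
G1 X0.000 Y0.000
; layer 4
G0 Z22.465
G0 X0.000 Y0.000
G1 X8.726 Y0.000
G1 X8.726 Y24.730
G1 X0.000 Y24.730
G1 X0.000 Y0.000
; layer 5
G0 Z28.081
G0 X0.000 Y0.000
G1 X8.726 Y0.000
G1 X8.726 Y24.730
G1 X0.000 Y24.730
G1 X0.000 Y0.000
M2 ; end

The solid is a rectangular box, roughly 8.73 × 24.7 mm footprint and 28.1 mm tall. Slicing at Δz = 5.616 mm — 5 equal slices spanning the solid's height, so layer i sits at z = i·h/5 — gives 5 non-empty perimeters. Each is a 4-segment closed polygon; G0 lifts to the layer z and rapids to the start vertex, then G1 traces the edges.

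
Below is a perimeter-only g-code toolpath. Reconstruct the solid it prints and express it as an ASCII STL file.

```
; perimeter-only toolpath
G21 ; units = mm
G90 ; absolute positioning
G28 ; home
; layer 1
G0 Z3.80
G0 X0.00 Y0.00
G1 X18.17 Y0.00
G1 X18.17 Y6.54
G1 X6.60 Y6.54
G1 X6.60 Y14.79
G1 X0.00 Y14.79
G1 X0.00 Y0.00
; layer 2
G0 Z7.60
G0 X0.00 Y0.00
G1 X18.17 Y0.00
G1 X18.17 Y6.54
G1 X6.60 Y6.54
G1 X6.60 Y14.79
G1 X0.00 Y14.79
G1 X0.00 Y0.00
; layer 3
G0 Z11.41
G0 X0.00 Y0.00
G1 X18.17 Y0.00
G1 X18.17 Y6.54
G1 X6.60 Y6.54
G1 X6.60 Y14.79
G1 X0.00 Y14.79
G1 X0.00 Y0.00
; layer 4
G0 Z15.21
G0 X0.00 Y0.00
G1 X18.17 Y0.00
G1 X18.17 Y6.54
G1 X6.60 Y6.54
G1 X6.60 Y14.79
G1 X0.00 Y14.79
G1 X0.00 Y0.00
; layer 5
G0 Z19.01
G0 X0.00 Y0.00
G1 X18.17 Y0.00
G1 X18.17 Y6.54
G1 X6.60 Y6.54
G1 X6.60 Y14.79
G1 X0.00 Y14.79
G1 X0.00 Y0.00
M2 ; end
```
solid part
  facet normal 0.0000 0.0000 -1.0000
    outer loop
      vertex 18.17 6.54 0.00
      vertex 18.17 0.00 0.00
      vertex 0.00 0.00 0.00
    endloop
  endfacet
  facet normal 0.0000 0.0000 -1.0000
    outer loop
      vertex 6.60 6.54 0.00
      vertex 18.17 6.54 0.00
      vertex 0.00 0.00 0.00
    endloop
  endfacet
  facet normal 0.0000 0.0000 -1.0000
    outer loop
      vertex 6.60 14.79 0.00
      vertex 6.60 6.54 0.00
      vertex 0.00 0.00 0.00
    endloop
  endfacet
  facet normal 0.0000 0.0000 -1.0000
    outer loop
      vertex 0.00 14.79 0.00
      vertex 6.60 14.79 0.00
      vertex 0.00 0.00 0.00
    endloop
  endfacet
  facet normal 0.0000 0.0000 1.0000
    outer loop
      vertex 0.00 0.00 19.01
      vertex 18.17 0.00 19.01
      vertex 18.17 6.54 19.01
    endloop
  endfacet
  facet normal 0.0000 0.0000 1.0000
    outer loop
      vertex 0.00 0.00 19.01
      vertex 18.17 6.54 19.01
      vertex 6.60 6.54 19.01
    endloop
  endfacet
  facet normal 0.0000 0.0000 1.0000
    outer loop
      vertex 0.00 0.00 19.01
      vertex 6.60 6.54 19.01
      vertex 6.60 14.79 19.01
    endloop
  endfacet
  facet normal 0.0000 0.0000 1.0000
    outer loop
      vertex 0.00 0.00 19.01
      vertex 6.60 14.79 19.01
      vertex 0.00 14.79 19.01
    endloop
  endfacet
  facet normal 0.0000 -1.0000 0.0000
    outer loop
      vertex 0.00 0.00 0.00
      vertex 18.17 0.00 0.00
      vertex 18.17 0.00 19.01
    endloop
  endfacet
  facet normal 0.0000 -1.0000 0.0000
    outer loop
      vertex 0.00 0.00 0.00
      vertex 18.17 0.00 19.01
      vertex 0.00 0.00 19.01
    endloop
  endfacet
  facet normal 1.0000 0.0000 0.0000
    outer loop
      vertex 18.17 0.00 0.00
      vertex 18.17 6.54 0.00
      vertex 18.17 6.54 19.01
    endloop
  endfacet
  facet normal 1.0000 0.0000 0.0000
    outer loop
      vertex 18.17 0.00 0.00
      vertex 18.17 6.54 19.01
      vertex 18.17 0.00 19.01
    endloop
  endfacet
  facet normal 0.0000 1.0000 0.0000
    outer loop
      vertex 18.17 6.54 0.00
      vertex 6.60 6.54 0.00
      vertex 6.60 6.54 19.01
    endloop
  endfacet
  facet normal 0.0000 1.0000 0.0000
    outer loop
      vertex 18.17 6.54 0.00
      vertex 6.60 6.54 19.01
      vertex 18.17 6.54 19.01
    endloop
  endfacet
  facet normal 1.0000 0.0000 0.0000
    outer loop
      vertex 6.60 6.54 0.00
      vertex 6.60 14.79 0.00
      vertex 6.60 14.79 19.01
    endloop
  endfacet
  facet normal 1.0000 0.0000 0.0000
    outer loop
      vertex 6.60 6.54 0.00
      vertex 6.60 14.79 19.01
      vertex 6.60 6.54 19.01
    endloop
  endfacet
  facet normal 0.0000 1.0000 0.0000
    outer loop
      vertex 6.60 14.79 0.00
      vertex 0.00 14.79 0.00
      vertex 0.00 14.79 19.01
    endloop
  endfacet
  facet normal 0.0000 1.0000 0.0000
    outer loop
      vertex 6.60 14.79 0.00
      vertex 0.00 14.79 19.01
      vertex 6.60 14.79 19.01
    endloop
  endfacet
  facet normal -1.0000 0.0000 0.0000
    outer loop
      vertex 0.00 14.79 0.00
      vertex 0.00 0.00 0.00
      vertex 0.00 0.00 19.01
    endloop
  endfacet
  facet normal -1.0000 0.0000 0.0000
    outer loop
      vertex 0.00 14.79 0.00
      vertex 0.00 0.00 19.01
      vertex 0.00 14.79 19.01
    endloop
  endfacet
endsolid part

The G0 Z moves step by Δz≈3.80 mm. Every layer's G1 loop is the same polygon, so the solid is a straight extrusion of it from z=0 to z≈19. Closing with flat bottom and top caps and triangulating gives 20 facets — an L-shaped prism: outer 18.2 × 14.8 mm, arm thicknesses ≈ 6.54 mm (horizontal) and 6.6 mm (vertical), extruded 19 mm in z.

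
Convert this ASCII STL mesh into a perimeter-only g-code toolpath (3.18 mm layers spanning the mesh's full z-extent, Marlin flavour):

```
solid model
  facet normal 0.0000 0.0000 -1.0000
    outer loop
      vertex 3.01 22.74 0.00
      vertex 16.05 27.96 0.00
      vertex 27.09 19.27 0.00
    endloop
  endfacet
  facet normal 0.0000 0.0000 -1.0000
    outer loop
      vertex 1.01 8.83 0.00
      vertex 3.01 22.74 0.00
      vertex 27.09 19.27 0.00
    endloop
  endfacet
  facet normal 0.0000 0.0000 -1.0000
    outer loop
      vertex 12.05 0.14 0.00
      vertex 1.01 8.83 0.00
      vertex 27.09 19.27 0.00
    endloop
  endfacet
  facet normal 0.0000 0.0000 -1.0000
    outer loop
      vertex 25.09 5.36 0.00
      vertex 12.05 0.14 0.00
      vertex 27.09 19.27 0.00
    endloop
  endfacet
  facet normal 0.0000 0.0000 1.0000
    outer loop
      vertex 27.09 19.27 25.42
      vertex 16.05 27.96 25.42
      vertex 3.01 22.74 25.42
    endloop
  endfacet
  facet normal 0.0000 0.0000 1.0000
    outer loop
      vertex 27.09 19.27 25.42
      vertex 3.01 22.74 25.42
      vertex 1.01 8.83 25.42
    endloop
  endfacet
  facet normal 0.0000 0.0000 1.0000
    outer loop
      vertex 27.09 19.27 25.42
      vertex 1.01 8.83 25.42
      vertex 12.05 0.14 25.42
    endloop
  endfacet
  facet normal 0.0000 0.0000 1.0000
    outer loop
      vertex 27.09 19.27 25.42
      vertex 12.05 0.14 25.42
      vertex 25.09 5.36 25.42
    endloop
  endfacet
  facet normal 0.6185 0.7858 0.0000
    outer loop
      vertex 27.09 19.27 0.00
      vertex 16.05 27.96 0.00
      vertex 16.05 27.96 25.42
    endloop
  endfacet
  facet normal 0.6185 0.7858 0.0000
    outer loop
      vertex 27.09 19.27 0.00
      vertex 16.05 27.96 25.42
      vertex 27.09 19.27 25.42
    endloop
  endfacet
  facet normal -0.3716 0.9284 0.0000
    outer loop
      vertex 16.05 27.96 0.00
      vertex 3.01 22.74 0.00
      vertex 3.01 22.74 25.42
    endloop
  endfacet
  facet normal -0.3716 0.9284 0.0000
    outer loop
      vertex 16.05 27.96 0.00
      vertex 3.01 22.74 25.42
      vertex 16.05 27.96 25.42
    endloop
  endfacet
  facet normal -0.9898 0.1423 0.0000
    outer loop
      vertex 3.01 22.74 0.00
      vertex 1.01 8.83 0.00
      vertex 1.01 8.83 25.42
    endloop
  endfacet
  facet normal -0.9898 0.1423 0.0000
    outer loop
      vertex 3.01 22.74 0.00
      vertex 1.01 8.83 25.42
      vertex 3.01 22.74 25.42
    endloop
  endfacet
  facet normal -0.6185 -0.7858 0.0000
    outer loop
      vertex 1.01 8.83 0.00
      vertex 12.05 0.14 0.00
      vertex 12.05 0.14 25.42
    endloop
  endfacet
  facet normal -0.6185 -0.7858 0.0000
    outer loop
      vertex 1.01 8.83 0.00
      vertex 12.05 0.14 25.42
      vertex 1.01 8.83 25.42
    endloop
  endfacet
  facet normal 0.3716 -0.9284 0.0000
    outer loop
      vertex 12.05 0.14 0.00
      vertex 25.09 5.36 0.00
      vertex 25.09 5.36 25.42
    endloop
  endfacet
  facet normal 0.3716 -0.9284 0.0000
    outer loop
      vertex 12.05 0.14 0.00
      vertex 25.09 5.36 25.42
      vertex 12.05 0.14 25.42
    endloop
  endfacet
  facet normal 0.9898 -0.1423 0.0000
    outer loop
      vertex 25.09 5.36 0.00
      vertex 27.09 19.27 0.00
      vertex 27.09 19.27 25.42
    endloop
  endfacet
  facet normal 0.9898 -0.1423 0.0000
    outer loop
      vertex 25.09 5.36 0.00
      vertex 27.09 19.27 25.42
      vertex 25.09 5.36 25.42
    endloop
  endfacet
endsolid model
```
; perimeter-only toolpath
G21 ; units = mm
G90 ; absolute positioning
G28 ; home
; layer 1
G0 Z3.18
G0 X27.09 Y19.27
G1 X16.05 Y27.96
G1 X3.01 Y22.74
G1 X1.01 Y8.83
G1 X12.05 Y0.14
G1 X25.09 Y5.36
G1 X27.09 Y19.27
; layer 2
G0 Z6.36
G0 X27.09 Y19.27
G1 X16.05 Y27.96
G1 X3.01 Y22.74
G1 X1.01 Y8.83
G1 X12.05 Y0.14
G1 X25.09 Y5.36
G1 X27.09 Y19.27
; layer 3
G0 Z9.53
G0 X27.09 Y19.27
G1 X16.05 Y27.96
G1 X3.01 Y22.74
G1 X1.01 Y8.83
G1 X12.05 Y0.14
G1 X25.09 Y5.36
G1 X27.09 Y19.27
; layer 4
G0 Z12.71
G0 X27.09 Y19.27
G1 X16.05 Y27.96
G1 X3.01 Y22.74
G1 X1.01 Y8.83
G1 X12.05 Y0.14
G1 X25.09 Y5.36
G1 X27.09 Y19.27
; layer 5
G0 Z15.89
G0 X27.09 Y19.27
G1 X16.05 Y27.96
G1 X3.01 Y22.74
G1 X1.01 Y8.83
G1 X12.05 Y0.14
G1 X25.09 Y5.36
G1 X27.09 Y19.27
; layer 6
G0 Z19.07
G0 X27.09 Y19.27
G1 X16.05 Y27.96
G1 X3.01 Y22.74
G1 X1.01 Y8.83
G1 X12.05 Y0.14
G1 X25.09 Y5.36
G1 X27.09 Y19.27
; layer 7
G0 Z22.24
G0 X27.09 Y19.27
G1 X16.05 Y27.96
G1 X3.01 Y22.74
G1 X1.01 Y8.83
G1 X12.05 Y0.14
G1 X25.09 Y5.36
G1 X27.09 Y19.27
; layer 8
G0 Z25.42
G0 X27.09 Y19.27
G1 X16.05 Y27.96
G1 X3.01 Y22.74
G1 X1.01 Y8.83
G1 X12.05 Y0.14
G1 X25.09 Y5.36
G1 X27.09 Y19.27
M2 ; end

The solid is a regular 6-sided prism (a cylinder approximated with 6 flat sides), circumscribed radius ≈ 14.1 mm, height ≈ 25.4 mm. Slicing at Δz = 3.18 mm — 8 equal slices spanning the solid's height, so layer i sits at z = i·h/8 — gives 8 non-empty perimeters. Each is a 6-segment closed polygon; G0 lifts to the layer z and rapids to the start vertex, then G1 traces the edges.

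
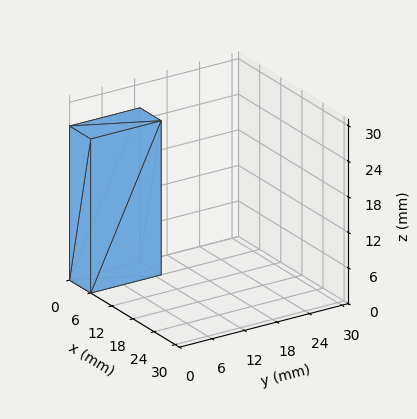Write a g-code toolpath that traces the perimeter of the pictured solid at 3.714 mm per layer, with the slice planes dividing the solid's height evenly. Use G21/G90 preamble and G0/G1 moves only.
Reading the render: the shape is a rectangular box, roughly 6 × 13 mm footprint and 26 mm tall (dimensions read to the nearest mm from the axis ticks). For the g-code, the solid's height is divided into equal slices at the stated Δz and each level perimeter traced with G1 moves after a G0 lift.

; perimeter-only toolpath
G21 ; units = mm
G90 ; absolute positioning
G28 ; home
; layer 1
G0 Z3.714
G0 X0.000 Y0.000
G1 X6.000 Y0.000
G1 X6.000 Y13.000
G1 X0.000 Y13.000
G1 X0.000 Y0.000
; layer 2
G0 Z7.429
G0 X0.000 Y0.000
G1 X6.000 Y0.000
G1 X6.000 Y13.000
G1 X0.000 Y13.000
G1 X0.000 Y0.000
; layer 3
G0 Z11.143
G0 X0.000 Y0.000
G1 X6.000 Y0.000
G1 X6.000 Y13.000
G1 X0.000 Y13.000
G1 X0.000 Y0.000
; layer 4
G0 Z14.857
G0 X0.000 Y0.000
G1 X6.000 Y0.000
G1 X6.000 Y13.000
G1 X0.000 Y13.000
G1 X0.000 Y0.000
; layer 5
G0 Z18.571
G0 X0.000 Y0.000
G1 X6.000 Y0.000
G1 X6.000 Y13.000
G1 X0.000 Y13.000
G1 X0.000 Y0.000
; layer 6
G0 Z22.286
G0 X0.000 Y0.000
G1 X6.000 Y0.000
G1 X6.000 Y13.000
G1 X0.000 Y13.000
G1 X0.000 Y0.000
; layer 7
G0 Z26.000
G0 X0.000 Y0.000
G1 X6.000 Y0.000
G1 X6.000 Y13.000
G1 X0.000 Y13.000
G1 X0.000 Y0.000
M2 ; end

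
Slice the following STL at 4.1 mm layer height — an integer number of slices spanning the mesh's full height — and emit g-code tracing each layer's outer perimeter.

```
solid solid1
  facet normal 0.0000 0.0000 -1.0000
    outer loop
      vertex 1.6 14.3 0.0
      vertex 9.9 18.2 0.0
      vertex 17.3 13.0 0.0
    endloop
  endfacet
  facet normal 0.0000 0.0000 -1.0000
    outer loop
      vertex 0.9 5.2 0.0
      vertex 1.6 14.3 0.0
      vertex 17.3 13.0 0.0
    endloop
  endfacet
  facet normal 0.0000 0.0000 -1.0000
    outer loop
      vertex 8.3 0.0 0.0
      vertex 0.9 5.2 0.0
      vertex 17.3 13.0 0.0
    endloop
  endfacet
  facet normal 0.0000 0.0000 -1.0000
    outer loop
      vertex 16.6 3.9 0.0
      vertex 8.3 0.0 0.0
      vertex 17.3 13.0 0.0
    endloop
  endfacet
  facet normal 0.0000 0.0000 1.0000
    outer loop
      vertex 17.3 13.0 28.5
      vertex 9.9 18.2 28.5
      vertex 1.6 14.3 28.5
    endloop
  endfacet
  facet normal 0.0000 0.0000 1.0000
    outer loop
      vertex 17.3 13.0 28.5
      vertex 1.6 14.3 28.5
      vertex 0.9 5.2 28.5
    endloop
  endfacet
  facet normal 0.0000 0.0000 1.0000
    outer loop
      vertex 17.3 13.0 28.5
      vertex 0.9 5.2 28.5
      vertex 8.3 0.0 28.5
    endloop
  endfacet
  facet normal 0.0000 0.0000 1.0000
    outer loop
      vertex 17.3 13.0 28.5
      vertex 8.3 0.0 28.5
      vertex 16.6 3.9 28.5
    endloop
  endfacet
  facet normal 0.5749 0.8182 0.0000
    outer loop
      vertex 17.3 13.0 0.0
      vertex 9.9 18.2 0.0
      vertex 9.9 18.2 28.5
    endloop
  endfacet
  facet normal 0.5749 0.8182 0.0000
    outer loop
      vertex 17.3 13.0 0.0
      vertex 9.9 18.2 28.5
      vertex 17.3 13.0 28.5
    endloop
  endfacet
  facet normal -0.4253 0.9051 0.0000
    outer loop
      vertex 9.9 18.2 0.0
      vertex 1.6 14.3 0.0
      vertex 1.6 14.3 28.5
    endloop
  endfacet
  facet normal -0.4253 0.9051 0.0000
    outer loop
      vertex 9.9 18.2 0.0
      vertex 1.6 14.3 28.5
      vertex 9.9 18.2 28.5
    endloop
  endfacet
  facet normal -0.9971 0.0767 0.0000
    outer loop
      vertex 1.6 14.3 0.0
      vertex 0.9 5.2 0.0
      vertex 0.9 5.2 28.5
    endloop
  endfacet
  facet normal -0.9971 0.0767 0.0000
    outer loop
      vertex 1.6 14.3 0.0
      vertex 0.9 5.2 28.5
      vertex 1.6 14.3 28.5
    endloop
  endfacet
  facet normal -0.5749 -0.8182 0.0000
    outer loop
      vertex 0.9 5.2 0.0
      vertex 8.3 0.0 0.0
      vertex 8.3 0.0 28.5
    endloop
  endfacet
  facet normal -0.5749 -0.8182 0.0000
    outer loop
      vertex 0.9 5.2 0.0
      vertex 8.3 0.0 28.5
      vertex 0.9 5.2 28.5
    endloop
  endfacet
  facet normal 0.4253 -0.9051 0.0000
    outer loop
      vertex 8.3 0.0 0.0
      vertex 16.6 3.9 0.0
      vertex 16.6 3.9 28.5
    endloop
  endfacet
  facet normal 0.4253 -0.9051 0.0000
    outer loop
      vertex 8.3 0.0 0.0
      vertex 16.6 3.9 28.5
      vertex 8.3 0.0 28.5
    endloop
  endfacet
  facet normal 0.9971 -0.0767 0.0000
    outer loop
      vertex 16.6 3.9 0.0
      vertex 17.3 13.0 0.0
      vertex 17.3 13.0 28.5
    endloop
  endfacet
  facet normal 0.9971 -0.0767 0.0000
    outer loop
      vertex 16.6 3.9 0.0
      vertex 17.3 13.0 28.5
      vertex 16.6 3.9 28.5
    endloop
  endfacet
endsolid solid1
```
; perimeter-only toolpath
G21 ; units = mm
G90 ; absolute positioning
G28 ; home
; layer 1
G0 Z4.1
G0 X17.3 Y13.0
G1 X9.9 Y18.2
G1 X1.6 Y14.3
G1 X0.9 Y5.2
G1 X8.3 Y0.0
G1 X16.6 Y3.9
G1 X17.3 Y13.0
; layer 2
G0 Z8.1
G0 X17.3 Y13.0
G1 X9.9 Y18.2
G1 X1.6 Y14.3
G1 X0.9 Y5.2
G1 X8.3 Y0.0
G1 X16.6 Y3.9
G1 X17.3 Y13.0
; layer 3
G0 Z12.2
G0 X17.3 Y13.0
G1 X9.9 Y18.2
G1 X1.6 Y14.3
G1 X0.9 Y5.2
G1 X8.3 Y0.0
G1 X16.6 Y3.9
G1 X17.3 Y13.0
; layer 4
G0 Z16.3
G0 X17.3 Y13.0
G1 X9.9 Y18.2
G1 X1.6 Y14.3
G1 X0.9 Y5.2
G1 X8.3 Y0.0
G1 X16.6 Y3.9
G1 X17.3 Y13.0
; layer 5
G0 Z20.4
G0 X17.3 Y13.0
G1 X9.9 Y18.2
G1 X1.6 Y14.3
G1 X0.9 Y5.2
G1 X8.3 Y0.0
G1 X16.6 Y3.9
G1 X17.3 Y13.0
; layer 6
G0 Z24.4
G0 X17.3 Y13.0
G1 X9.9 Y18.2
G1 X1.6 Y14.3
G1 X0.9 Y5.2
G1 X8.3 Y0.0
G1 X16.6 Y3.9
G1 X17.3 Y13.0
; layer 7
G0 Z28.5
G0 X17.3 Y13.0
G1 X9.9 Y18.2
G1 X1.6 Y14.3
G1 X0.9 Y5.2
G1 X8.3 Y0.0
G1 X16.6 Y3.9
G1 X17.3 Y13.0
M2 ; end

The solid is a regular 6-sided prism (a cylinder approximated with 6 flat sides), circumscribed radius ≈ 9.1 mm, height ≈ 28.5 mm. Slicing at Δz = 4.1 mm — 7 equal slices spanning the solid's height, so layer i sits at z = i·h/7 — gives 7 non-empty perimeters. Each is a 6-segment closed polygon; G0 lifts to the layer z and rapids to the start vertex, then G1 traces the edges.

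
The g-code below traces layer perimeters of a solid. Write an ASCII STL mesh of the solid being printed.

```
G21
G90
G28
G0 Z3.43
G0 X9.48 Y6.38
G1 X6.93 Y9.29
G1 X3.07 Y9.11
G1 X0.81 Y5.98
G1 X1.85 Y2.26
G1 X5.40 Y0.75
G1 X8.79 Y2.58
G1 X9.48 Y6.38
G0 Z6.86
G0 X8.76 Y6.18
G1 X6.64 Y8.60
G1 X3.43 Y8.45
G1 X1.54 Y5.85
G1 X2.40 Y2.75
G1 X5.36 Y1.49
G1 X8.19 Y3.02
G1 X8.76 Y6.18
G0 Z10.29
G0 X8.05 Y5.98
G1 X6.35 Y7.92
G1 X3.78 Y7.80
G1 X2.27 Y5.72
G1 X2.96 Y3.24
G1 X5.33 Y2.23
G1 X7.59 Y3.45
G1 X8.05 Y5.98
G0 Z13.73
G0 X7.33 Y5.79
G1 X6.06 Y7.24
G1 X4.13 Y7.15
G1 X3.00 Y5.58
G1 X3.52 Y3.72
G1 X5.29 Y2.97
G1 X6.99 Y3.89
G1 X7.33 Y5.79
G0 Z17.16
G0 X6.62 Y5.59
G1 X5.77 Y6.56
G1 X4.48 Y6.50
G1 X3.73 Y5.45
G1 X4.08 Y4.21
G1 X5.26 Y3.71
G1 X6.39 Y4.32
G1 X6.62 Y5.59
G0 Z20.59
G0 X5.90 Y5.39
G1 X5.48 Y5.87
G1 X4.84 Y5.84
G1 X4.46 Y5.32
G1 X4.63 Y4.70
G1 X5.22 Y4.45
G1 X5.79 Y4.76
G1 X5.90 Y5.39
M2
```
solid part
  facet normal 0.0000 0.0000 -1.0000
    outer loop
      vertex 2.72 9.76 0.00
      vertex 7.22 9.97 0.00
      vertex 10.19 6.58 0.00
    endloop
  endfacet
  facet normal 0.0000 0.0000 -1.0000
    outer loop
      vertex 0.08 6.11 0.00
      vertex 2.72 9.76 0.00
      vertex 10.19 6.58 0.00
    endloop
  endfacet
  facet normal 0.0000 0.0000 -1.0000
    outer loop
      vertex 1.29 1.77 0.00
      vertex 0.08 6.11 0.00
      vertex 10.19 6.58 0.00
    endloop
  endfacet
  facet normal 0.0000 0.0000 -1.0000
    outer loop
      vertex 5.43 0.01 0.00
      vertex 1.29 1.77 0.00
      vertex 10.19 6.58 0.00
    endloop
  endfacet
  facet normal 0.0000 0.0000 -1.0000
    outer loop
      vertex 9.39 2.15 0.00
      vertex 5.43 0.01 0.00
      vertex 10.19 6.58 0.00
    endloop
  endfacet
  facet normal 0.7383 0.6468 0.1911
    outer loop
      vertex 10.19 6.58 0.00
      vertex 7.22 9.97 0.00
      vertex 5.19 5.19 24.02
    endloop
  endfacet
  facet normal -0.0458 0.9805 0.1912
    outer loop
      vertex 7.22 9.97 0.00
      vertex 2.72 9.76 0.00
      vertex 5.19 5.19 24.02
    endloop
  endfacet
  facet normal -0.7953 0.5752 0.1912
    outer loop
      vertex 2.72 9.76 0.00
      vertex 0.08 6.11 0.00
      vertex 5.19 5.19 24.02
    endloop
  endfacet
  facet normal -0.9455 -0.2636 0.1911
    outer loop
      vertex 0.08 6.11 0.00
      vertex 1.29 1.77 0.00
      vertex 5.19 5.19 24.02
    endloop
  endfacet
  facet normal -0.3840 -0.9034 0.1910
    outer loop
      vertex 1.29 1.77 0.00
      vertex 5.43 0.01 0.00
      vertex 5.19 5.19 24.02
    endloop
  endfacet
  facet normal 0.4667 -0.8636 0.1909
    outer loop
      vertex 5.43 0.01 0.00
      vertex 9.39 2.15 0.00
      vertex 5.19 5.19 24.02
    endloop
  endfacet
  facet normal 0.9660 -0.1744 0.1910
    outer loop
      vertex 9.39 2.15 0.00
      vertex 10.19 6.58 0.00
      vertex 5.19 5.19 24.02
    endloop
  endfacet
endsolid part

The G0 Z moves step by Δz≈3.43 mm. The G1 loops shrink linearly with z, so the solid tapers from its base footprint up to z≈24. Closing with a flat bottom cap and the tapered top and triangulating gives 12 facets — a regular 7-sided pyramid, base circumscribed radius ≈ 5.19 mm, apex at z ≈ 24 mm.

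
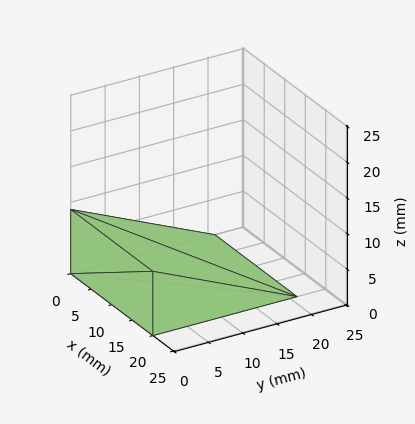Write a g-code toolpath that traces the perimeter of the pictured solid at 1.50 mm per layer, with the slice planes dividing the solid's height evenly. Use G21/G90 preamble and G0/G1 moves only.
Reading the render: the shape is a wedge (ramp): 20 × 21 mm base, rising to 9 mm along the y=0 edge and sloping linearly to z=0 at y=21 (dimensions read to the nearest mm from the axis ticks). For the g-code, the solid's height is divided into equal slices at the stated Δz and each level perimeter traced with G1 moves after a G0 lift.

; perimeter-only toolpath
G21 ; units = mm
G90 ; absolute positioning
G28 ; home
; layer 1
G0 Z1.50
G0 X0.00 Y0.00
G1 X20.00 Y0.00
G1 X20.00 Y17.50
G1 X0.00 Y17.50
G1 X0.00 Y0.00
; layer 2
G0 Z3.00
G0 X0.00 Y0.00
G1 X20.00 Y0.00
G1 X20.00 Y14.00
G1 X0.00 Y14.00
G1 X0.00 Y0.00
; layer 3
G0 Z4.50
G0 X0.00 Y0.00
G1 X20.00 Y0.00
G1 X20.00 Y10.50
G1 X0.00 Y10.50
G1 X0.00 Y0.00
; layer 4
G0 Z6.00
G0 X0.00 Y0.00
G1 X20.00 Y0.00
G1 X20.00 Y7.00
G1 X0.00 Y7.00
G1 X0.00 Y0.00
; layer 5
G0 Z7.50
G0 X0.00 Y0.00
G1 X20.00 Y0.00
G1 X20.00 Y3.50
G1 X0.00 Y3.50
G1 X0.00 Y0.00
M2 ; end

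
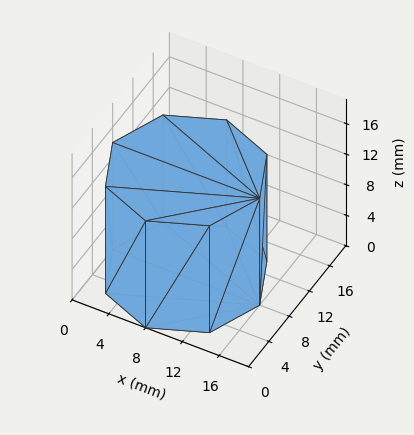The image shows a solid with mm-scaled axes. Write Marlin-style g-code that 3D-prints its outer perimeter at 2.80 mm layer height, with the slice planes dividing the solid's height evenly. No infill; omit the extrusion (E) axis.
Reading the render: the shape is a regular 8-sided prism (a cylinder approximated with 8 flat sides), circumscribed radius ≈ 8 mm, height ≈ 14 mm (dimensions read to the nearest mm from the axis ticks). For the g-code, the solid's height is divided into equal slices at the stated Δz and each level perimeter traced with G1 moves after a G0 lift.

; perimeter-only toolpath
G21 ; units = mm
G90 ; absolute positioning
G28 ; home
; layer 1
G0 Z2.80
G0 X16.00 Y8.00
G1 X13.66 Y13.66
G1 X8.00 Y16.00
G1 X2.34 Y13.66
G1 X0.00 Y8.00
G1 X2.34 Y2.34
G1 X8.00 Y0.00
G1 X13.66 Y2.34
G1 X16.00 Y8.00
; layer 2
G0 Z5.60
G0 X16.00 Y8.00
G1 X13.66 Y13.66
G1 X8.00 Y16.00
G1 X2.34 Y13.66
G1 X0.00 Y8.00
G1 X2.34 Y2.34
G1 X8.00 Y0.00
G1 X13.66 Y2.34
G1 X16.00 Y8.00
; layer 3
G0 Z8.40
G0 X16.00 Y8.00
G1 X13.66 Y13.66
G1 X8.00 Y16.00
G1 X2.34 Y13.66
G1 X0.00 Y8.00
G1 X2.34 Y2.34
G1 X8.00 Y0.00
G1 X13.66 Y2.34
G1 X16.00 Y8.00
; layer 4
G0 Z11.20
G0 X16.00 Y8.00
G1 X13.66 Y13.66
G1 X8.00 Y16.00
G1 X2.34 Y13.66
G1 X0.00 Y8.00
G1 X2.34 Y2.34
G1 X8.00 Y0.00
G1 X13.66 Y2.34
G1 X16.00 Y8.00
; layer 5
G0 Z14.00
G0 X16.00 Y8.00
G1 X13.66 Y13.66
G1 X8.00 Y16.00
G1 X2.34 Y13.66
G1 X0.00 Y8.00
G1 X2.34 Y2.34
G1 X8.00 Y0.00
G1 X13.66 Y2.34
G1 X16.00 Y8.00
M2 ; end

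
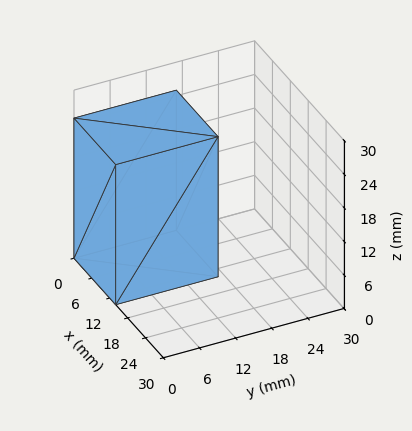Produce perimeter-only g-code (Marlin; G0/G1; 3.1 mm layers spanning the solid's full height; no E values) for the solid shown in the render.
Reading the render: the shape is a rectangular box, roughly 14 × 17 mm footprint and 25 mm tall (dimensions read to the nearest mm from the axis ticks). For the g-code, the solid's height is divided into equal slices at the stated Δz and each level perimeter traced with G1 moves after a G0 lift.

; perimeter-only toolpath
G21 ; units = mm
G90 ; absolute positioning
G28 ; home
; layer 1
G0 Z3.1
G0 X0.0 Y0.0
G1 X14.0 Y0.0
G1 X14.0 Y17.0
G1 X0.0 Y17.0
G1 X0.0 Y0.0
; layer 2
G0 Z6.2
G0 X0.0 Y0.0
G1 X14.0 Y0.0
G1 X14.0 Y17.0
G1 X0.0 Y17.0
G1 X0.0 Y0.0
; layer 3
G0 Z9.4
G0 X0.0 Y0.0
G1 X14.0 Y0.0
G1 X14.0 Y17.0
G1 X0.0 Y17.0
G1 X0.0 Y0.0
; layer 4
G0 Z12.5
G0 X0.0 Y0.0
G1 X14.0 Y0.0
G1 X14.0 Y17.0
G1 X0.0 Y17.0
G1 X0.0 Y0.0
; layer 5
G0 Z15.6
G0 X0.0 Y0.0
G1 X14.0 Y0.0
G1 X14.0 Y17.0
G1 X0.0 Y17.0
G1 X0.0 Y0.0
; layer 6
G0 Z18.8
G0 X0.0 Y0.0
G1 X14.0 Y0.0
G1 X14.0 Y17.0
G1 X0.0 Y17.0
G1 X0.0 Y0.0
; layer 7
G0 Z21.9
G0 X0.0 Y0.0
G1 X14.0 Y0.0
G1 X14.0 Y17.0
G1 X0.0 Y17.0
G1 X0.0 Y0.0
; layer 8
G0 Z25.0
G0 X0.0 Y0.0
G1 X14.0 Y0.0
G1 X14.0 Y17.0
G1 X0.0 Y17.0
G1 X0.0 Y0.0
M2 ; end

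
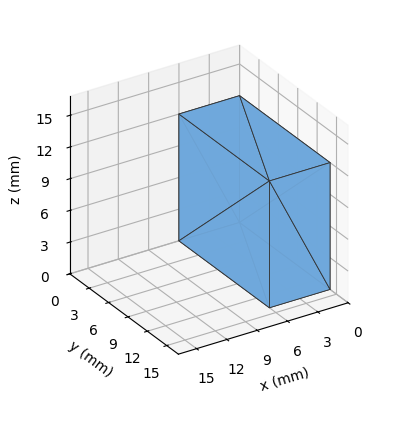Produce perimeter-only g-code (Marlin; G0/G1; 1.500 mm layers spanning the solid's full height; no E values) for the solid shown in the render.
Reading the render: the shape is a rectangular box, roughly 6 × 14 mm footprint and 12 mm tall (dimensions read to the nearest mm from the axis ticks). For the g-code, the solid's height is divided into equal slices at the stated Δz and each level perimeter traced with G1 moves after a G0 lift.

; perimeter-only toolpath
G21 ; units = mm
G90 ; absolute positioning
G28 ; home
; layer 1
G0 Z1.500
G0 X0.000 Y0.000
G1 X6.000 Y0.000
G1 X6.000 Y14.000
G1 X0.000 Y14.000
G1 X0.000 Y0.000
; layer 2
G0 Z3.000
G0 X0.000 Y0.000
G1 X6.000 Y0.000
G1 X6.000 Y14.000
G1 X0.000 Y14.000
G1 X0.000 Y0.000
; layer 3
G0 Z4.500
G0 X0.000 Y0.000
G1 X6.000 Y0.000
G1 X6.000 Y14.000
G1 X0.000 Y14.000
G1 X0.000 Y0.000
; layer 4
G0 Z6.000
G0 X0.000 Y0.000
G1 X6.000 Y0.000
G1 X6.000 Y14.000
G1 X0.000 Y14.000
G1 X0.000 Y0.000
; layer 5
G0 Z7.500
G0 X0.000 Y0.000
G1 X6.000 Y0.000
G1 X6.000 Y14.000
G1 X0.000 Y14.000
G1 X0.000 Y0.000
; layer 6
G0 Z9.000
G0 X0.000 Y0.000
G1 X6.000 Y0.000
G1 X6.000 Y14.000
G1 X0.000 Y14.000
G1 X0.000 Y0.000
; layer 7
G0 Z10.500
G0 X0.000 Y0.000
G1 X6.000 Y0.000
G1 X6.000 Y14.000
G1 X0.000 Y14.000
G1 X0.000 Y0.000
; layer 8
G0 Z12.000
G0 X0.000 Y0.000
G1 X6.000 Y0.000
G1 X6.000 Y14.000
G1 X0.000 Y14.000
G1 X0.000 Y0.000
M2 ; end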